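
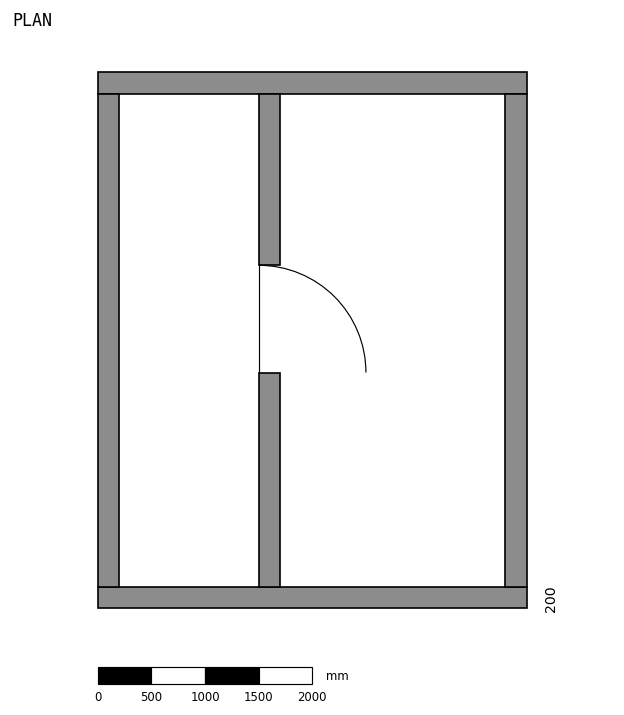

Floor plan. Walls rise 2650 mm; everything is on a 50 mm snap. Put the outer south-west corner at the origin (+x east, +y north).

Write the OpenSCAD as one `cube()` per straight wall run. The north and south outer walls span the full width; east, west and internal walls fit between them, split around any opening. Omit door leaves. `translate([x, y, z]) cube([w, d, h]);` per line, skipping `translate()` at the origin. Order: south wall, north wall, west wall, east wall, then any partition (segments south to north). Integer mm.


cube([4000, 200, 2650]);
translate([0, 4800, 0]) cube([4000, 200, 2650]);
translate([0, 200, 0]) cube([200, 4600, 2650]);
translate([3800, 200, 0]) cube([200, 4600, 2650]);
translate([1500, 200, 0]) cube([200, 2000, 2650]);
translate([1500, 3200, 0]) cube([200, 1600, 2650]);


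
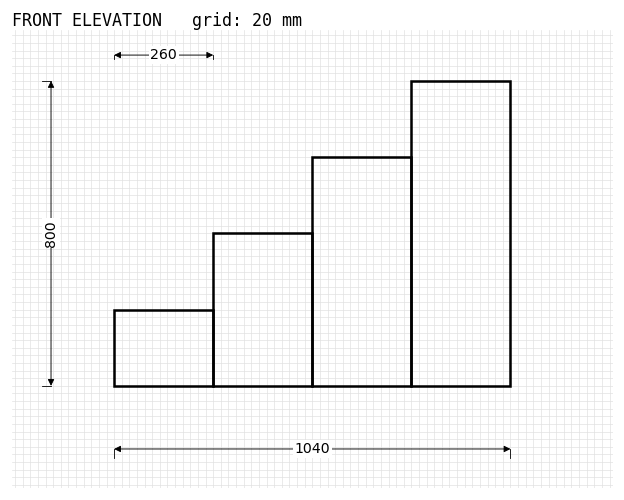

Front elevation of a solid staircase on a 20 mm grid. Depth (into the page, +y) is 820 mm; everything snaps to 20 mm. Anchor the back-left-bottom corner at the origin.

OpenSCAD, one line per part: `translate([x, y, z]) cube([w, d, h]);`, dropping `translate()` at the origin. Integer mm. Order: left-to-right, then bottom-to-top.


cube([260, 820, 200]);
translate([260, 0, 0]) cube([260, 820, 400]);
translate([520, 0, 0]) cube([260, 820, 600]);
translate([780, 0, 0]) cube([260, 820, 800]);


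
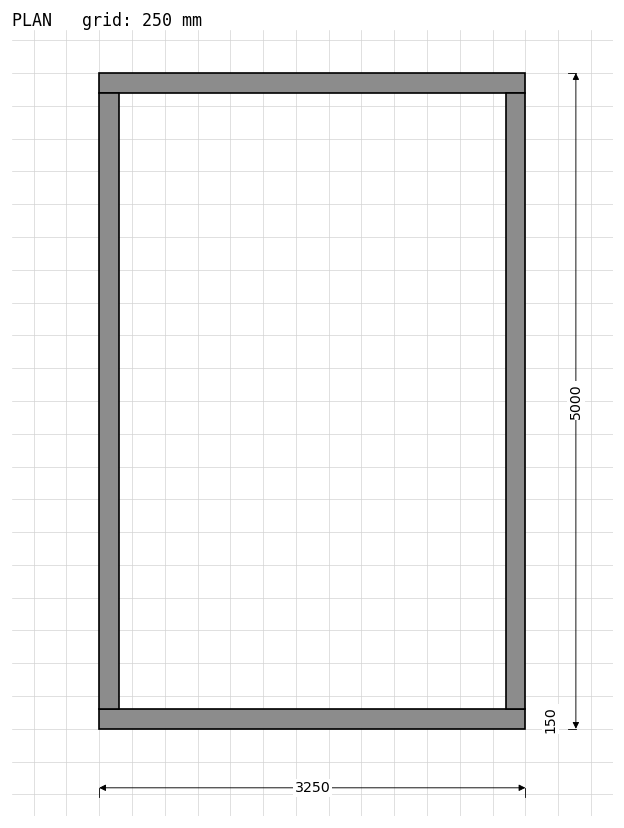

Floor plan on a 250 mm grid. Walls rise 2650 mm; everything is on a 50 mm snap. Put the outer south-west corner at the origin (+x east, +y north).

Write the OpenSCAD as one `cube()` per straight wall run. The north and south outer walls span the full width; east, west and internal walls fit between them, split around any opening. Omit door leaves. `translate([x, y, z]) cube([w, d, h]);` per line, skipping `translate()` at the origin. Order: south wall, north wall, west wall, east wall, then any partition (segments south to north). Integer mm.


cube([3250, 150, 2650]);
translate([0, 4850, 0]) cube([3250, 150, 2650]);
translate([0, 150, 0]) cube([150, 4700, 2650]);
translate([3100, 150, 0]) cube([150, 4700, 2650]);


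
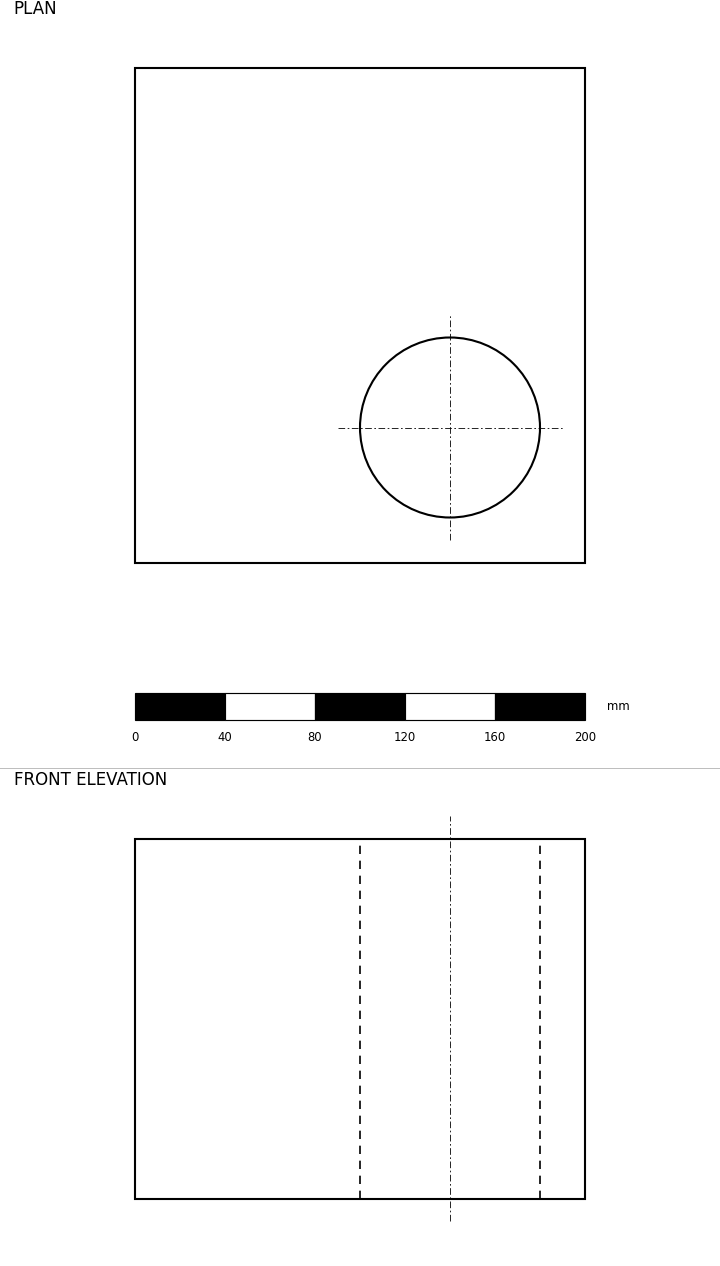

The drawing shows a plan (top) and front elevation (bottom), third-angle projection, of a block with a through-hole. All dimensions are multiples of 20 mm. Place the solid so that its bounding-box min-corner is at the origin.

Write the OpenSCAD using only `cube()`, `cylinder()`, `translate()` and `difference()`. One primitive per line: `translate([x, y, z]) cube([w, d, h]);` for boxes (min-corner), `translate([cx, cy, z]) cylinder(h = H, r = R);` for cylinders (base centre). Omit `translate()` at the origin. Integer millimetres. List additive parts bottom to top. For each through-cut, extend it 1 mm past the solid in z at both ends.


difference() {
  cube([200, 220, 160]);
  translate([140, 60, -1]) cylinder(h = 162, r = 40);
}


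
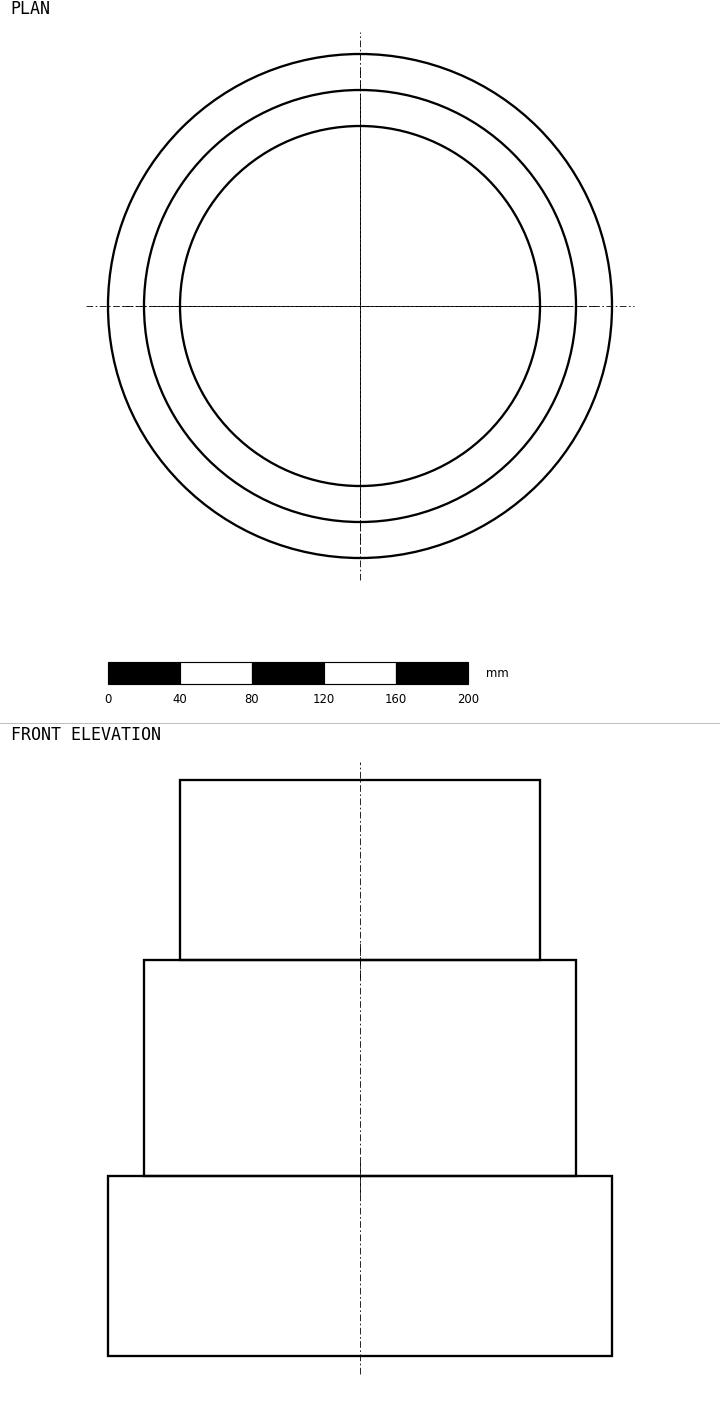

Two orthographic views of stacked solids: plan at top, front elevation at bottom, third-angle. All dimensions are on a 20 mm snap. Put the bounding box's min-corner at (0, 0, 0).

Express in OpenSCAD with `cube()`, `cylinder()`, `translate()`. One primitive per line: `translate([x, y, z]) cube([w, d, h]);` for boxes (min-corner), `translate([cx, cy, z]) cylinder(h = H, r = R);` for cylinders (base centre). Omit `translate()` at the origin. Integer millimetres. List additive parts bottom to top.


translate([140, 140, 0]) cylinder(h = 100, r = 140);
translate([140, 140, 100]) cylinder(h = 120, r = 120);
translate([140, 140, 220]) cylinder(h = 100, r = 100);


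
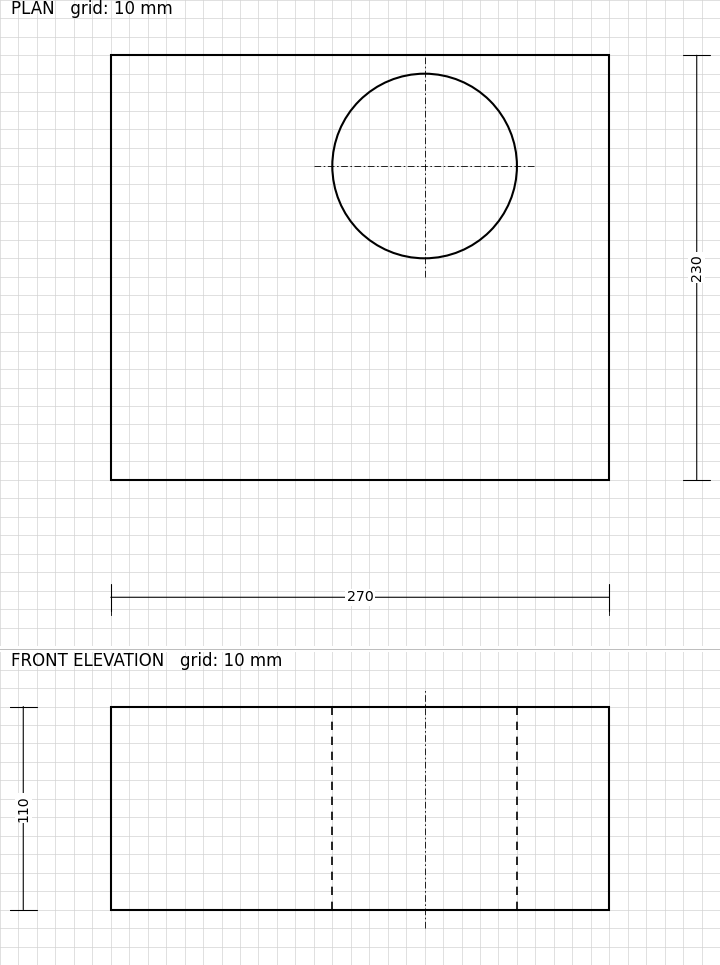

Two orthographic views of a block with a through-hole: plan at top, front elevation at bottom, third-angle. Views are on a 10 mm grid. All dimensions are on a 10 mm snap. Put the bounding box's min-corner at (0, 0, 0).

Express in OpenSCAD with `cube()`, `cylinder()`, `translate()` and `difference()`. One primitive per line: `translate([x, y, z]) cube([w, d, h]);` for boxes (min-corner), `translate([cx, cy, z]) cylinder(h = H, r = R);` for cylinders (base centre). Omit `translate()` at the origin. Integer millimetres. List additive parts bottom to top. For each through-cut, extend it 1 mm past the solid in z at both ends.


difference() {
  cube([270, 230, 110]);
  translate([170, 170, -1]) cylinder(h = 112, r = 50);
}


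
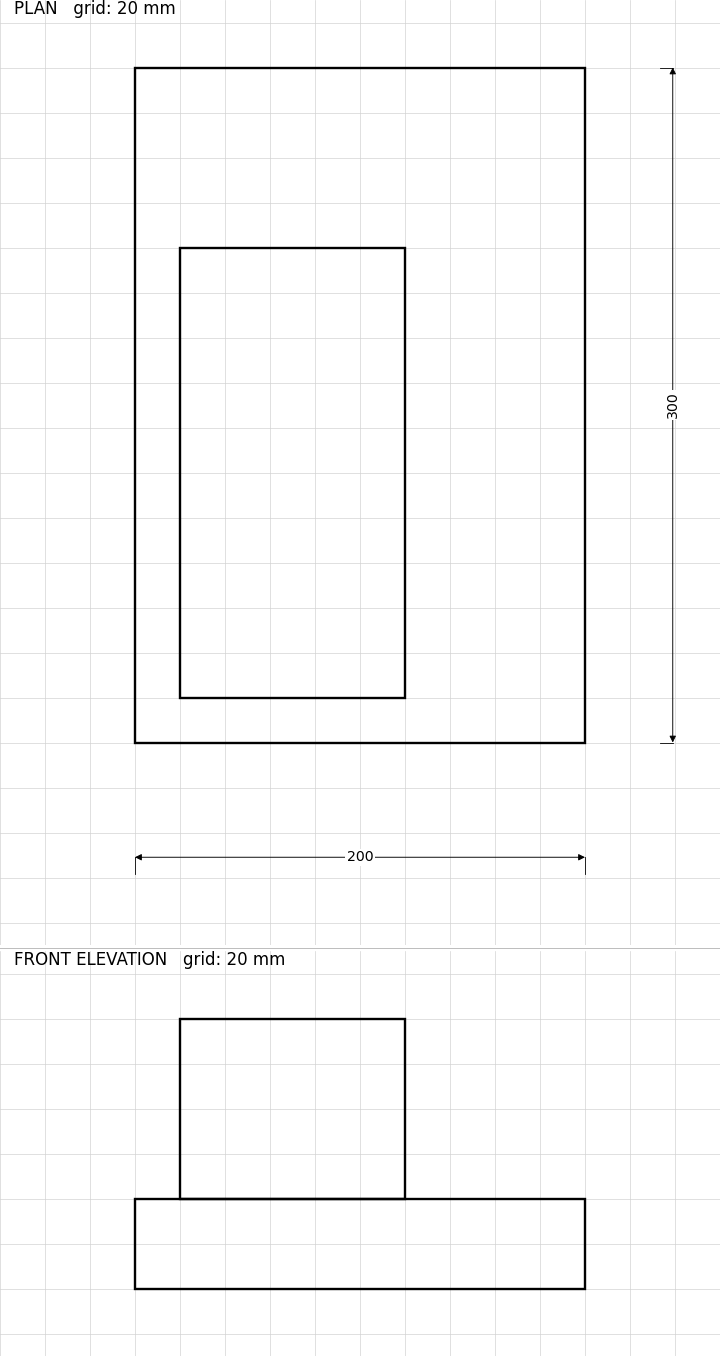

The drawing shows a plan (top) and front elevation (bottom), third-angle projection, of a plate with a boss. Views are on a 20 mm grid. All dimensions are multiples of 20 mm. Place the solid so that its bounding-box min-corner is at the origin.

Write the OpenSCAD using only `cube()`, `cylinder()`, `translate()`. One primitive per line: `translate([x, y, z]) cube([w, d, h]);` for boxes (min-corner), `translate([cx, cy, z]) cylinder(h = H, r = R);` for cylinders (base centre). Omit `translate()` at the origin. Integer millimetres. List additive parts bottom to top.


cube([200, 300, 40]);
translate([20, 20, 40]) cube([100, 200, 80]);


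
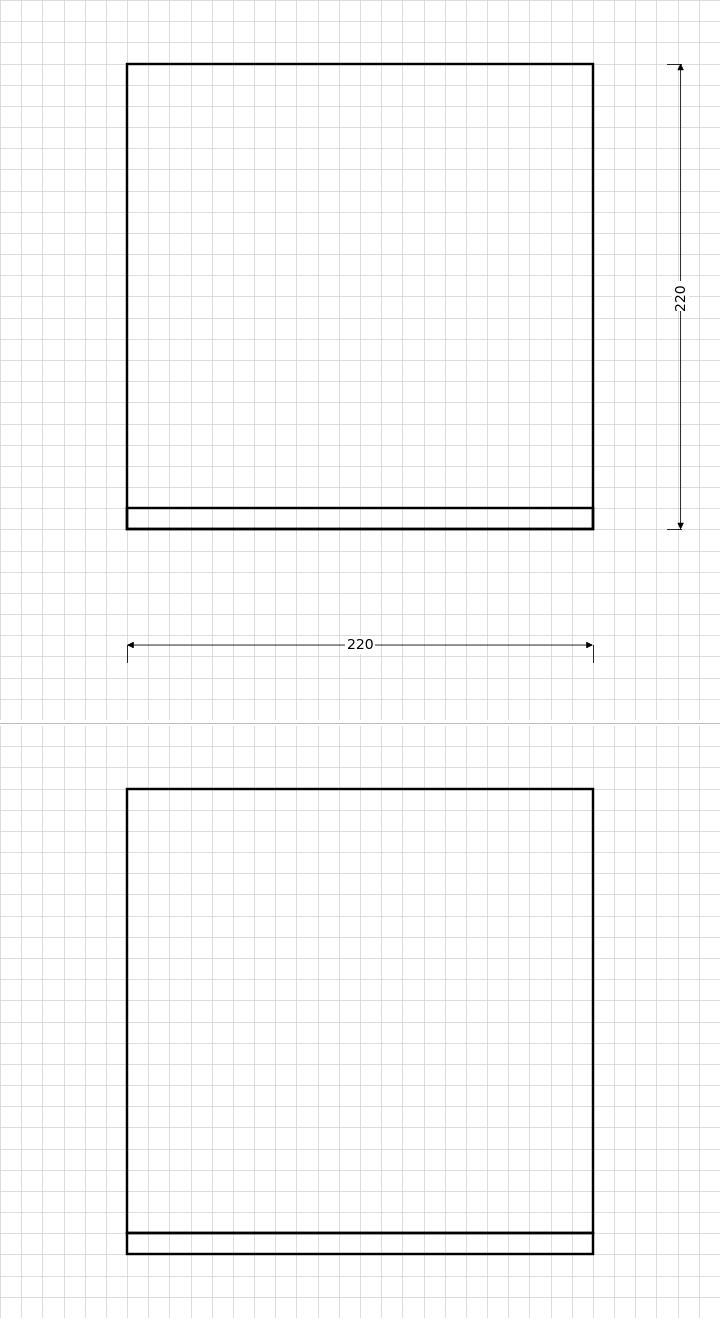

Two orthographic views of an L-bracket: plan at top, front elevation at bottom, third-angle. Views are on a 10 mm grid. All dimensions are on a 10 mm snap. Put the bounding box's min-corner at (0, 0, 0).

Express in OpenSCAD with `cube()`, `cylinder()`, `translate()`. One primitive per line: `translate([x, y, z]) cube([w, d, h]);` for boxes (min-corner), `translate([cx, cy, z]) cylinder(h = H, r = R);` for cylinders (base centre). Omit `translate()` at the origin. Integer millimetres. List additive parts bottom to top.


cube([220, 220, 10]);
translate([0, 0, 10]) cube([220, 10, 210]);


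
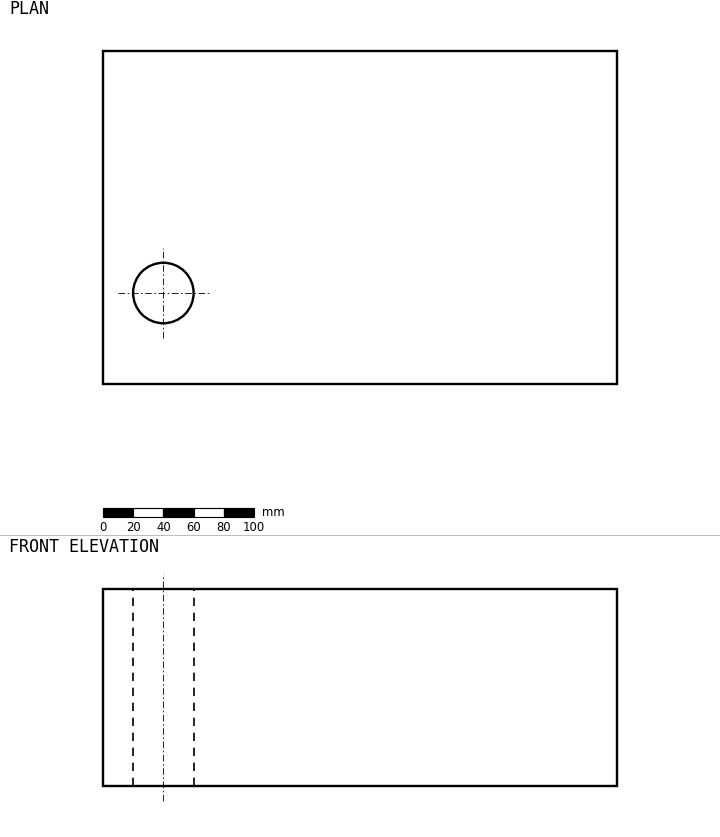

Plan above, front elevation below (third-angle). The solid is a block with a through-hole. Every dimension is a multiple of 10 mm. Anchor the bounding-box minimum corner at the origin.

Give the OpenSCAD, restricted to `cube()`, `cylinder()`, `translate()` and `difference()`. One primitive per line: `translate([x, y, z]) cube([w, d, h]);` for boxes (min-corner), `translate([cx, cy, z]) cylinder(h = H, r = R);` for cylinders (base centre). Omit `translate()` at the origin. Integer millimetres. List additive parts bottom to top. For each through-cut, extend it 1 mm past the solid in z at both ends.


difference() {
  cube([340, 220, 130]);
  translate([40, 60, -1]) cylinder(h = 132, r = 20);
}


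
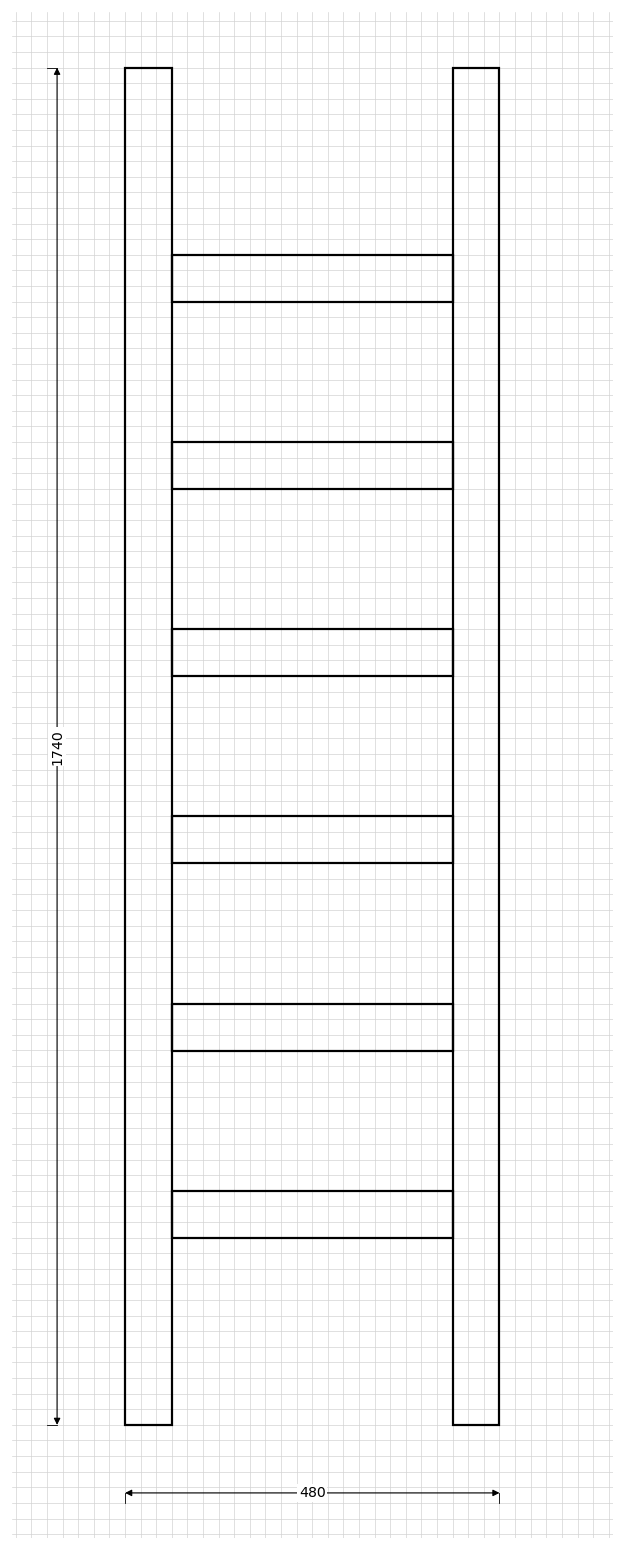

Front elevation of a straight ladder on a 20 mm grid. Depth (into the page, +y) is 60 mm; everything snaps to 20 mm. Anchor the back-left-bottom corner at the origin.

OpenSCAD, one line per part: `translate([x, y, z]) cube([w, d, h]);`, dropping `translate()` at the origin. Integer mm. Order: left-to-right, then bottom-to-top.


cube([60, 60, 1740]);
translate([60, 0, 240]) cube([360, 60, 60]);
translate([60, 0, 480]) cube([360, 60, 60]);
translate([60, 0, 720]) cube([360, 60, 60]);
translate([60, 0, 960]) cube([360, 60, 60]);
translate([60, 0, 1200]) cube([360, 60, 60]);
translate([60, 0, 1440]) cube([360, 60, 60]);
translate([420, 0, 0]) cube([60, 60, 1740]);


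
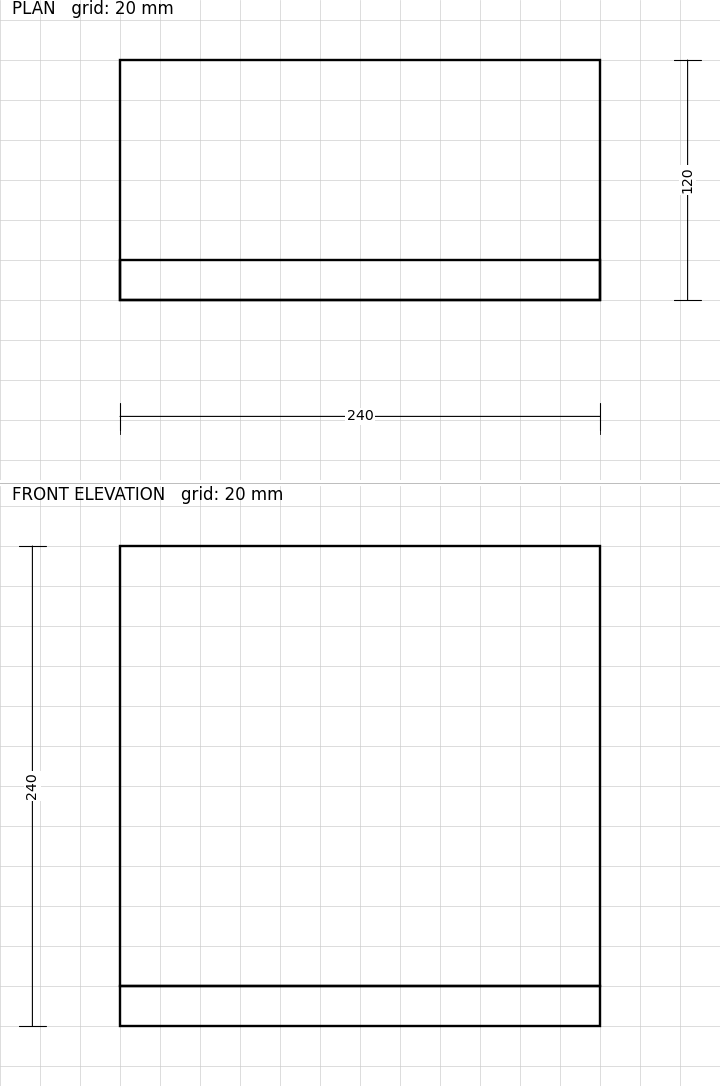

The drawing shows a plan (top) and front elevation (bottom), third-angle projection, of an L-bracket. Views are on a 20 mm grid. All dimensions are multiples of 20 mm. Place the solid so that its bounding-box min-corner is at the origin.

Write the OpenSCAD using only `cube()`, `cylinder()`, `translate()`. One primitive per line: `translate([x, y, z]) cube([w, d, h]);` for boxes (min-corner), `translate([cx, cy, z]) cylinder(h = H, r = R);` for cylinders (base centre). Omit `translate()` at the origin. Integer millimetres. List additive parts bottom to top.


cube([240, 120, 20]);
translate([0, 0, 20]) cube([240, 20, 220]);


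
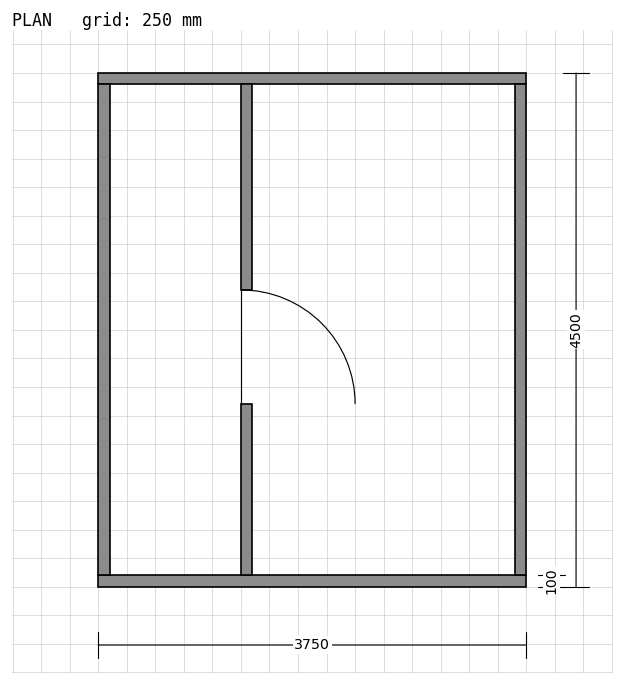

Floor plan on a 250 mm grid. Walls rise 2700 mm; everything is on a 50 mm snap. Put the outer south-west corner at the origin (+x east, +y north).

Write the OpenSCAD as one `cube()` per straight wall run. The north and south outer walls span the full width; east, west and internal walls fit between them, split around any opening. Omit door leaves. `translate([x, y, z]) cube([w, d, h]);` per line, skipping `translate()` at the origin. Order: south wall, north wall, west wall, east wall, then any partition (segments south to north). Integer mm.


cube([3750, 100, 2700]);
translate([0, 4400, 0]) cube([3750, 100, 2700]);
translate([0, 100, 0]) cube([100, 4300, 2700]);
translate([3650, 100, 0]) cube([100, 4300, 2700]);
translate([1250, 100, 0]) cube([100, 1500, 2700]);
translate([1250, 2600, 0]) cube([100, 1800, 2700]);


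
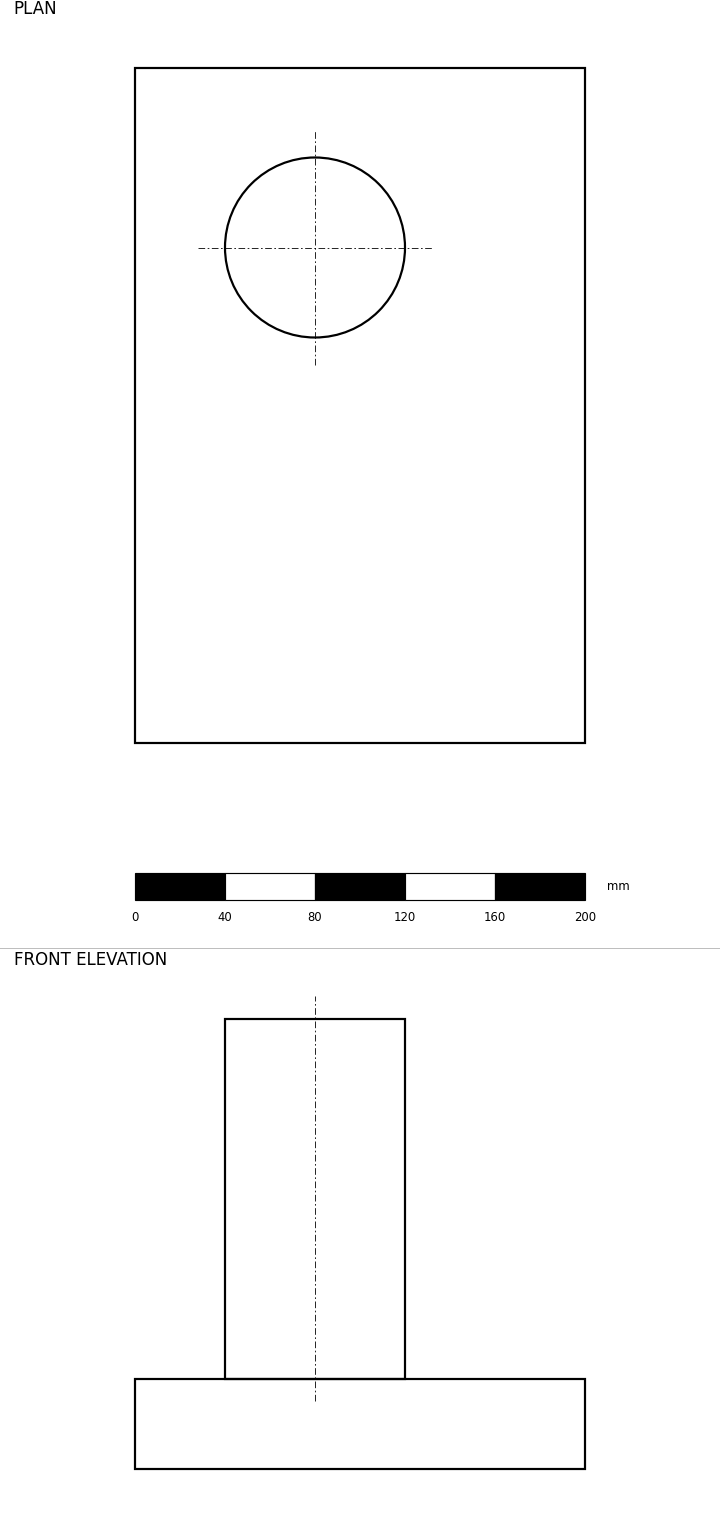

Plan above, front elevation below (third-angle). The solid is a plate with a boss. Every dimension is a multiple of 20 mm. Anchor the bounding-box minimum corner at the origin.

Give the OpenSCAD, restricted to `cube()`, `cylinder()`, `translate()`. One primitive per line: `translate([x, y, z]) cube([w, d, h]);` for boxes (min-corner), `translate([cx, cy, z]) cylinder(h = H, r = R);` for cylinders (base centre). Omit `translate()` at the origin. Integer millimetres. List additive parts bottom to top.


cube([200, 300, 40]);
translate([80, 220, 40]) cylinder(h = 160, r = 40);


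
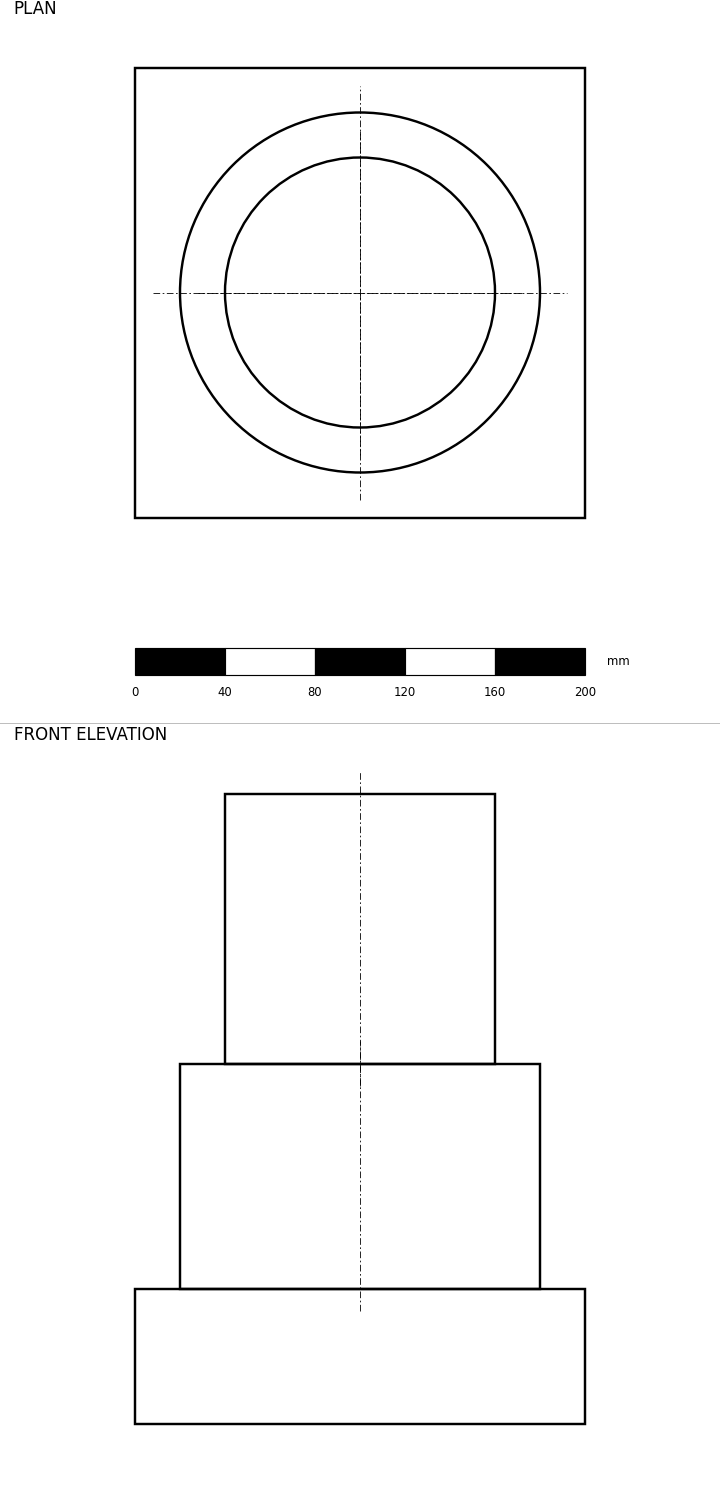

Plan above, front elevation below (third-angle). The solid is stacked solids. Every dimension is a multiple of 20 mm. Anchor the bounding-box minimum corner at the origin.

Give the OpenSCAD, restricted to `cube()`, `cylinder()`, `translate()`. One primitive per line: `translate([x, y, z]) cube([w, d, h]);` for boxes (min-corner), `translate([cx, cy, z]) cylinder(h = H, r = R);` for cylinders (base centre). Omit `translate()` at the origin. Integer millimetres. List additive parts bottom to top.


cube([200, 200, 60]);
translate([100, 100, 60]) cylinder(h = 100, r = 80);
translate([100, 100, 160]) cylinder(h = 120, r = 60);


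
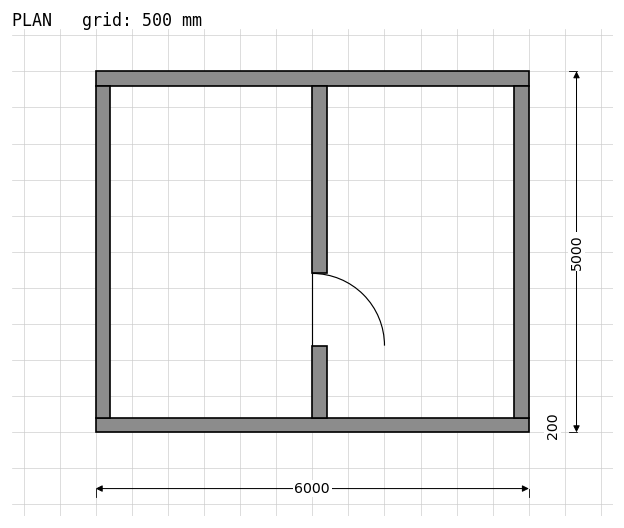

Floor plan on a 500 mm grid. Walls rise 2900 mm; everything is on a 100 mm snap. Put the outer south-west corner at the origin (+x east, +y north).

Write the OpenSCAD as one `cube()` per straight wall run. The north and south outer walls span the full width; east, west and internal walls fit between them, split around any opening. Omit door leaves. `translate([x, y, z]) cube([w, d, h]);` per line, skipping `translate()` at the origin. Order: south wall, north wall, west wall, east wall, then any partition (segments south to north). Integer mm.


cube([6000, 200, 2900]);
translate([0, 4800, 0]) cube([6000, 200, 2900]);
translate([0, 200, 0]) cube([200, 4600, 2900]);
translate([5800, 200, 0]) cube([200, 4600, 2900]);
translate([3000, 200, 0]) cube([200, 1000, 2900]);
translate([3000, 2200, 0]) cube([200, 2600, 2900]);


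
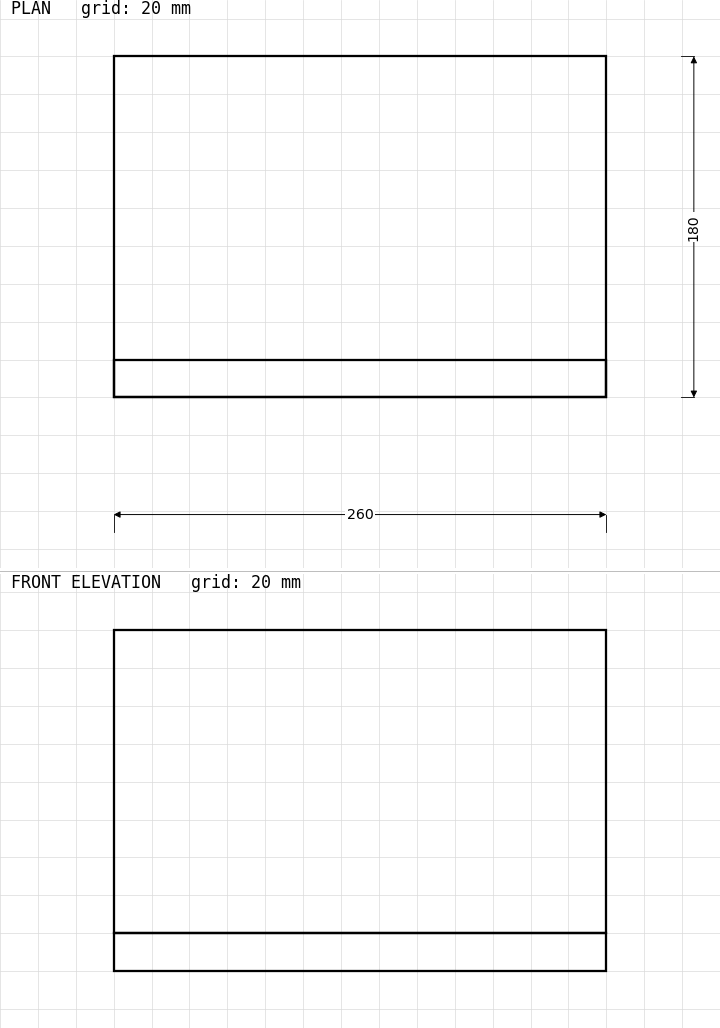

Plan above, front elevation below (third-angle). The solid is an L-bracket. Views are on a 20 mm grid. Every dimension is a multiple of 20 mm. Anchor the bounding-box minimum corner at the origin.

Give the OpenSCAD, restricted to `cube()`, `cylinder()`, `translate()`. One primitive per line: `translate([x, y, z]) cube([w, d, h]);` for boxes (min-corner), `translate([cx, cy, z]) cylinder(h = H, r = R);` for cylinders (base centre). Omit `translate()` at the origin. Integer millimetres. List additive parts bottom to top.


cube([260, 180, 20]);
translate([0, 0, 20]) cube([260, 20, 160]);


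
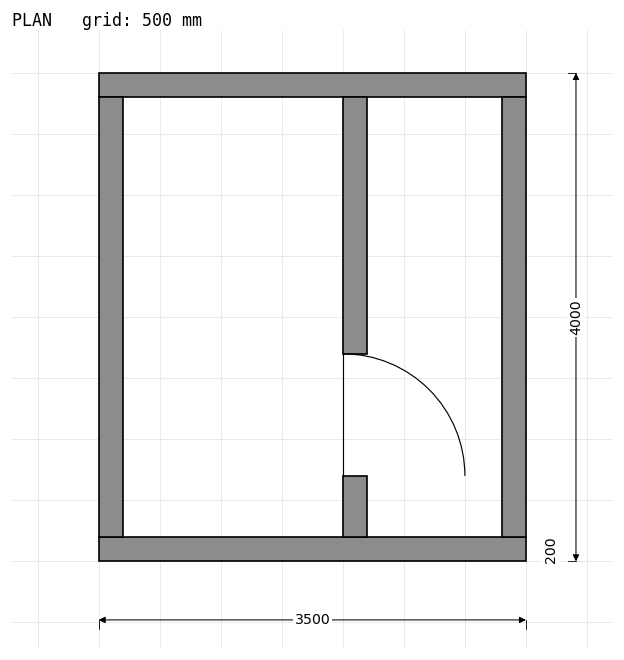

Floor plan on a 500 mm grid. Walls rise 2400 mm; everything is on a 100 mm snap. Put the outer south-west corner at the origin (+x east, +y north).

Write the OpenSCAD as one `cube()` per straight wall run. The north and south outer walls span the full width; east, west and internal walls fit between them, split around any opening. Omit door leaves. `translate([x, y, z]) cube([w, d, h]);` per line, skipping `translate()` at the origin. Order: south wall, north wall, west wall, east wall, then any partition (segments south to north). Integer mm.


cube([3500, 200, 2400]);
translate([0, 3800, 0]) cube([3500, 200, 2400]);
translate([0, 200, 0]) cube([200, 3600, 2400]);
translate([3300, 200, 0]) cube([200, 3600, 2400]);
translate([2000, 200, 0]) cube([200, 500, 2400]);
translate([2000, 1700, 0]) cube([200, 2100, 2400]);


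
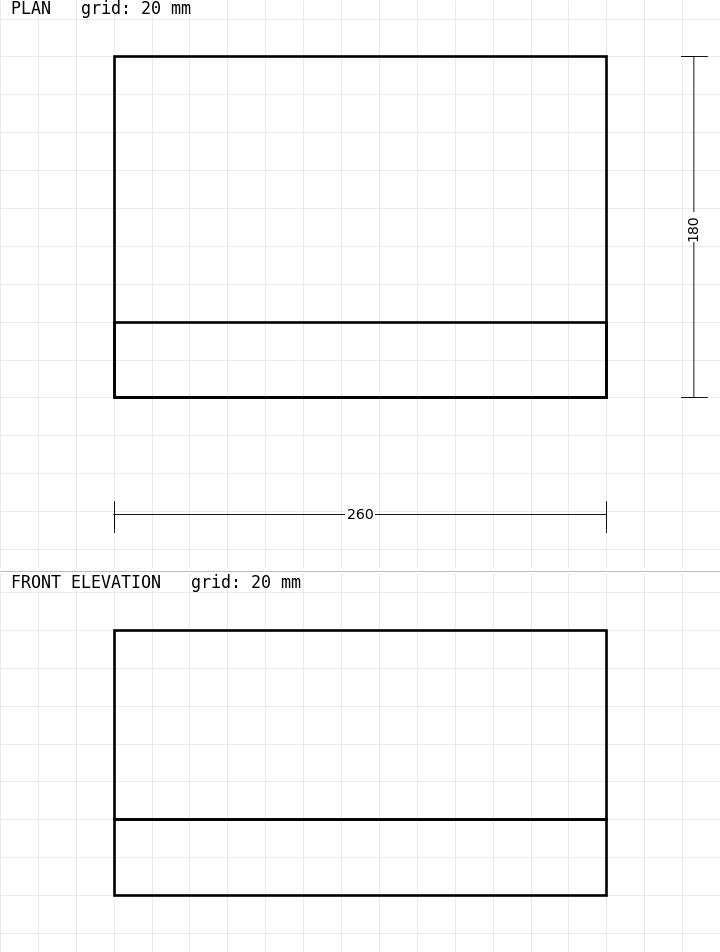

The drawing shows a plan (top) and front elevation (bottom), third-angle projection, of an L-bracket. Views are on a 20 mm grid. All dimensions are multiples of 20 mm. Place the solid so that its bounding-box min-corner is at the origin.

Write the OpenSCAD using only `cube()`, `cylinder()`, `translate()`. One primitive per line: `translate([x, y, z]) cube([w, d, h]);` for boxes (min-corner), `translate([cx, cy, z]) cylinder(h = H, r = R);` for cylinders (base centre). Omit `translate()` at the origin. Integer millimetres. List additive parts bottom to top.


cube([260, 180, 40]);
translate([0, 0, 40]) cube([260, 40, 100]);


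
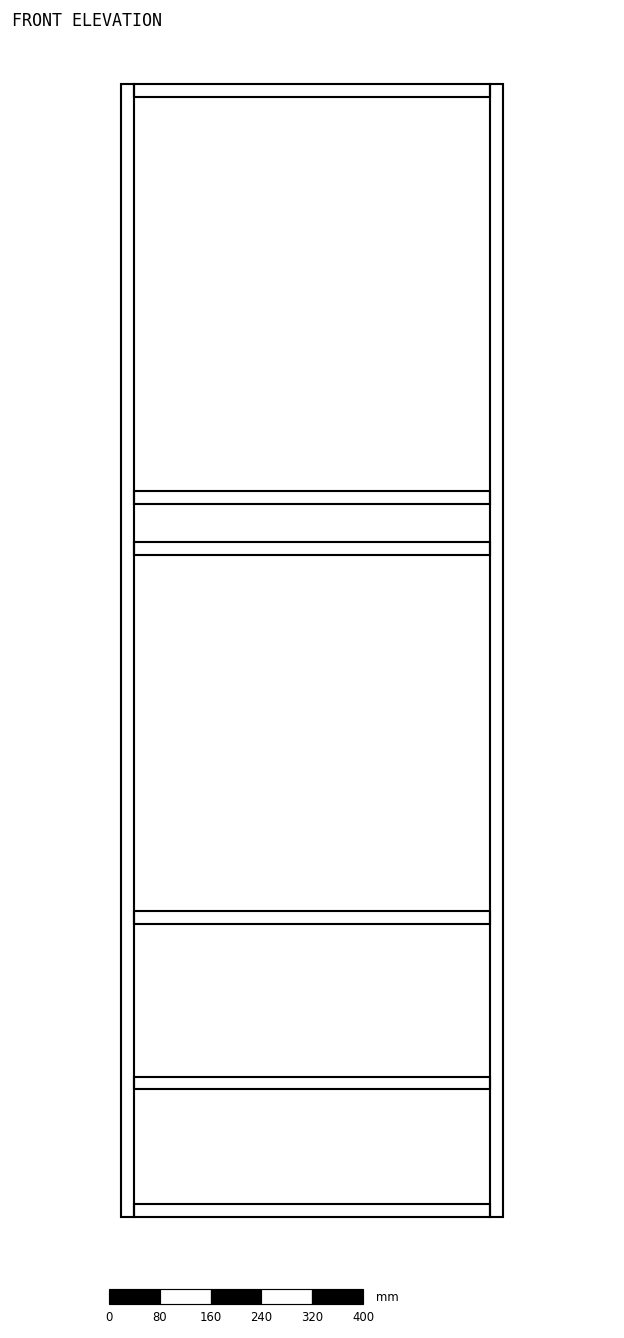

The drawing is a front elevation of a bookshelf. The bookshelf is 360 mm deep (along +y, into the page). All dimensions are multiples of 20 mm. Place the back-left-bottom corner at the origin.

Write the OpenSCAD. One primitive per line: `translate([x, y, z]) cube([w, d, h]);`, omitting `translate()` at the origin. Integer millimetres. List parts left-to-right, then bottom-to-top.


cube([20, 360, 1780]);
translate([20, 0, 0]) cube([560, 360, 20]);
translate([20, 0, 200]) cube([560, 360, 20]);
translate([20, 0, 460]) cube([560, 360, 20]);
translate([20, 0, 1040]) cube([560, 360, 20]);
translate([20, 0, 1120]) cube([560, 360, 20]);
translate([20, 0, 1760]) cube([560, 360, 20]);
translate([580, 0, 0]) cube([20, 360, 1780]);


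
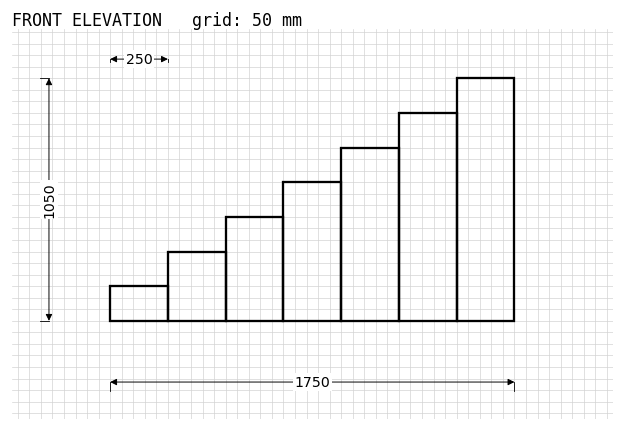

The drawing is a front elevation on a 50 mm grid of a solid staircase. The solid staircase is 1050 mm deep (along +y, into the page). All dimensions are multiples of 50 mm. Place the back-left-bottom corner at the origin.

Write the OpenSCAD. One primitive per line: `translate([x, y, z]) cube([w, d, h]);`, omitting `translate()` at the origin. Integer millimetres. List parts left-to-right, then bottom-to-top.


cube([250, 1050, 150]);
translate([250, 0, 0]) cube([250, 1050, 300]);
translate([500, 0, 0]) cube([250, 1050, 450]);
translate([750, 0, 0]) cube([250, 1050, 600]);
translate([1000, 0, 0]) cube([250, 1050, 750]);
translate([1250, 0, 0]) cube([250, 1050, 900]);
translate([1500, 0, 0]) cube([250, 1050, 1050]);


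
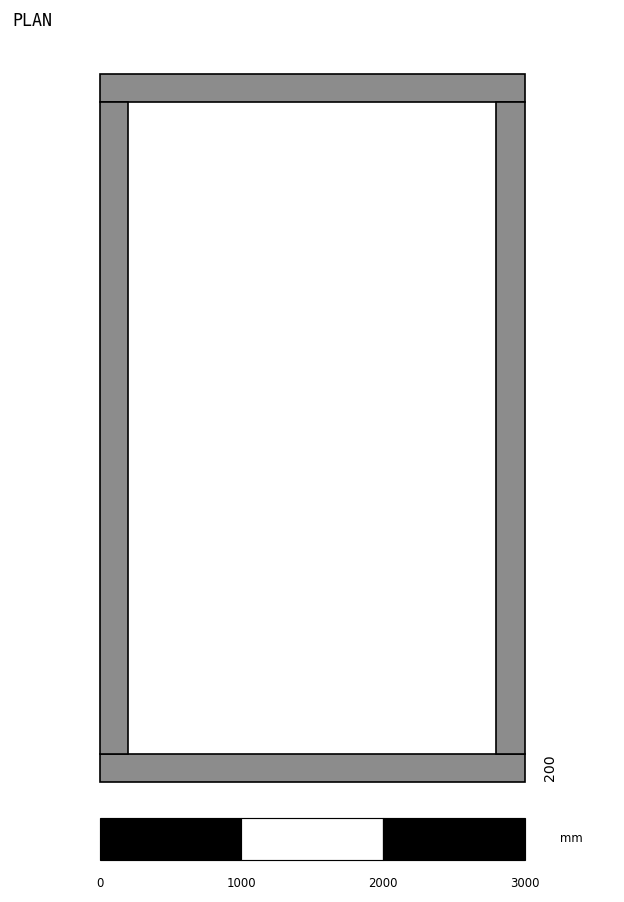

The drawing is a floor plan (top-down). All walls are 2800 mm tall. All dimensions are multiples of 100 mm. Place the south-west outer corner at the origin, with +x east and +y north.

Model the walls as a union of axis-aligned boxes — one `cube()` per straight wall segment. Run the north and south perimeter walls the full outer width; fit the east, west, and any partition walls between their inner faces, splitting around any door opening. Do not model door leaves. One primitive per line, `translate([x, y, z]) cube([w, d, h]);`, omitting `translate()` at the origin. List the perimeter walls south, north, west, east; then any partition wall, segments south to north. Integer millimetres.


cube([3000, 200, 2800]);
translate([0, 4800, 0]) cube([3000, 200, 2800]);
translate([0, 200, 0]) cube([200, 4600, 2800]);
translate([2800, 200, 0]) cube([200, 4600, 2800]);


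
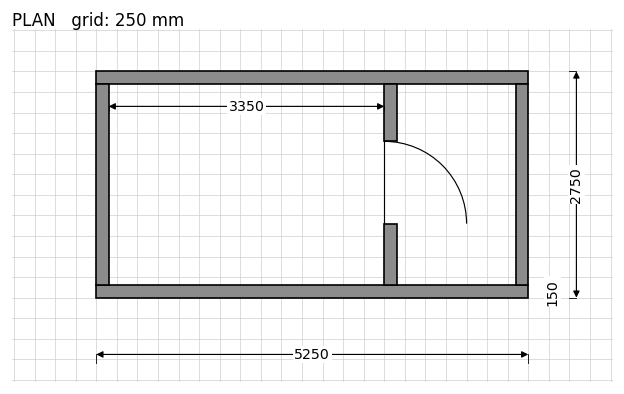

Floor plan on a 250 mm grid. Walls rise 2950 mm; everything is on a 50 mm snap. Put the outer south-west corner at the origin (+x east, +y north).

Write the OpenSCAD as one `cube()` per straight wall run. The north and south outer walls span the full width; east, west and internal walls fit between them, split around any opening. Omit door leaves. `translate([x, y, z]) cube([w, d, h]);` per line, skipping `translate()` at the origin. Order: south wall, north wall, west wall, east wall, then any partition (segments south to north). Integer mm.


cube([5250, 150, 2950]);
translate([0, 2600, 0]) cube([5250, 150, 2950]);
translate([0, 150, 0]) cube([150, 2450, 2950]);
translate([5100, 150, 0]) cube([150, 2450, 2950]);
translate([3500, 150, 0]) cube([150, 750, 2950]);
translate([3500, 1900, 0]) cube([150, 700, 2950]);


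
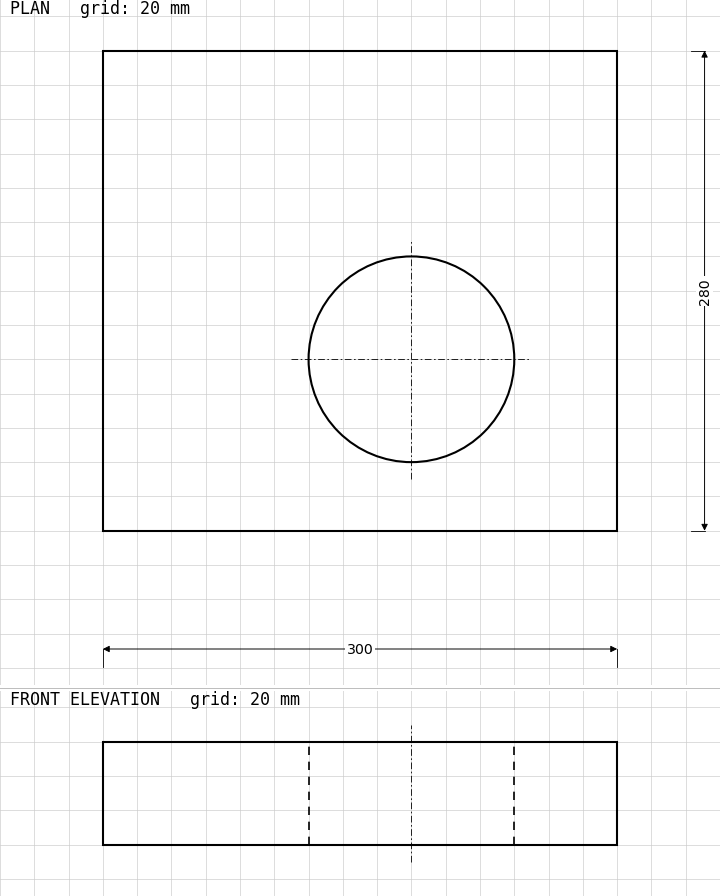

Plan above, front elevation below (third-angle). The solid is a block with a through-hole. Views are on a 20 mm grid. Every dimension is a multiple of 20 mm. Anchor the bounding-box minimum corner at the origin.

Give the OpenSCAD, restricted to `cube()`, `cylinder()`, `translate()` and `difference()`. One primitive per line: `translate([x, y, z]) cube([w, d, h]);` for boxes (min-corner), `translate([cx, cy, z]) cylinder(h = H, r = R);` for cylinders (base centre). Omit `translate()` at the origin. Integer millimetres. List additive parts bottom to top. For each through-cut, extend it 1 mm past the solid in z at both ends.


difference() {
  cube([300, 280, 60]);
  translate([180, 100, -1]) cylinder(h = 62, r = 60);
}


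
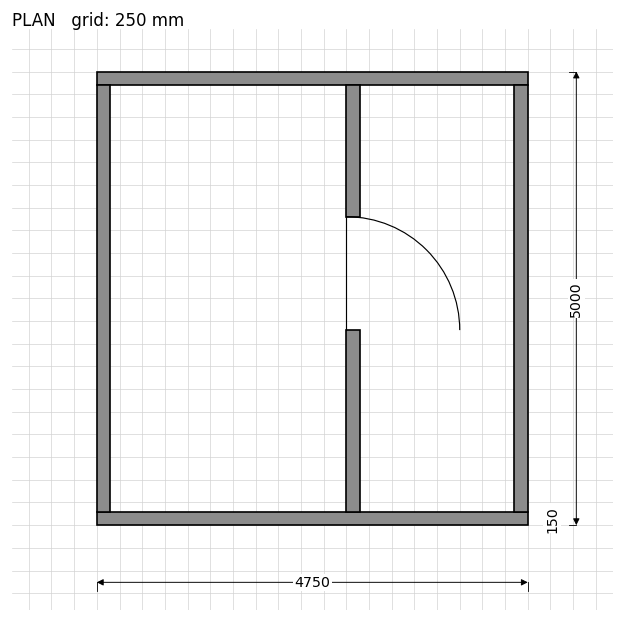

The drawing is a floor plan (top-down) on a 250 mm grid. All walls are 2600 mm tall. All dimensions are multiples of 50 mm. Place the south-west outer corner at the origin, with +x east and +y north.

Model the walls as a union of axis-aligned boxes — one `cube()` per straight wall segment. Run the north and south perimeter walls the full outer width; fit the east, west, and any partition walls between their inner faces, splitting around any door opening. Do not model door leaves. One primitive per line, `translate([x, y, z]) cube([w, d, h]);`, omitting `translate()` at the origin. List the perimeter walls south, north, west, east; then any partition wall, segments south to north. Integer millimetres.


cube([4750, 150, 2600]);
translate([0, 4850, 0]) cube([4750, 150, 2600]);
translate([0, 150, 0]) cube([150, 4700, 2600]);
translate([4600, 150, 0]) cube([150, 4700, 2600]);
translate([2750, 150, 0]) cube([150, 2000, 2600]);
translate([2750, 3400, 0]) cube([150, 1450, 2600]);


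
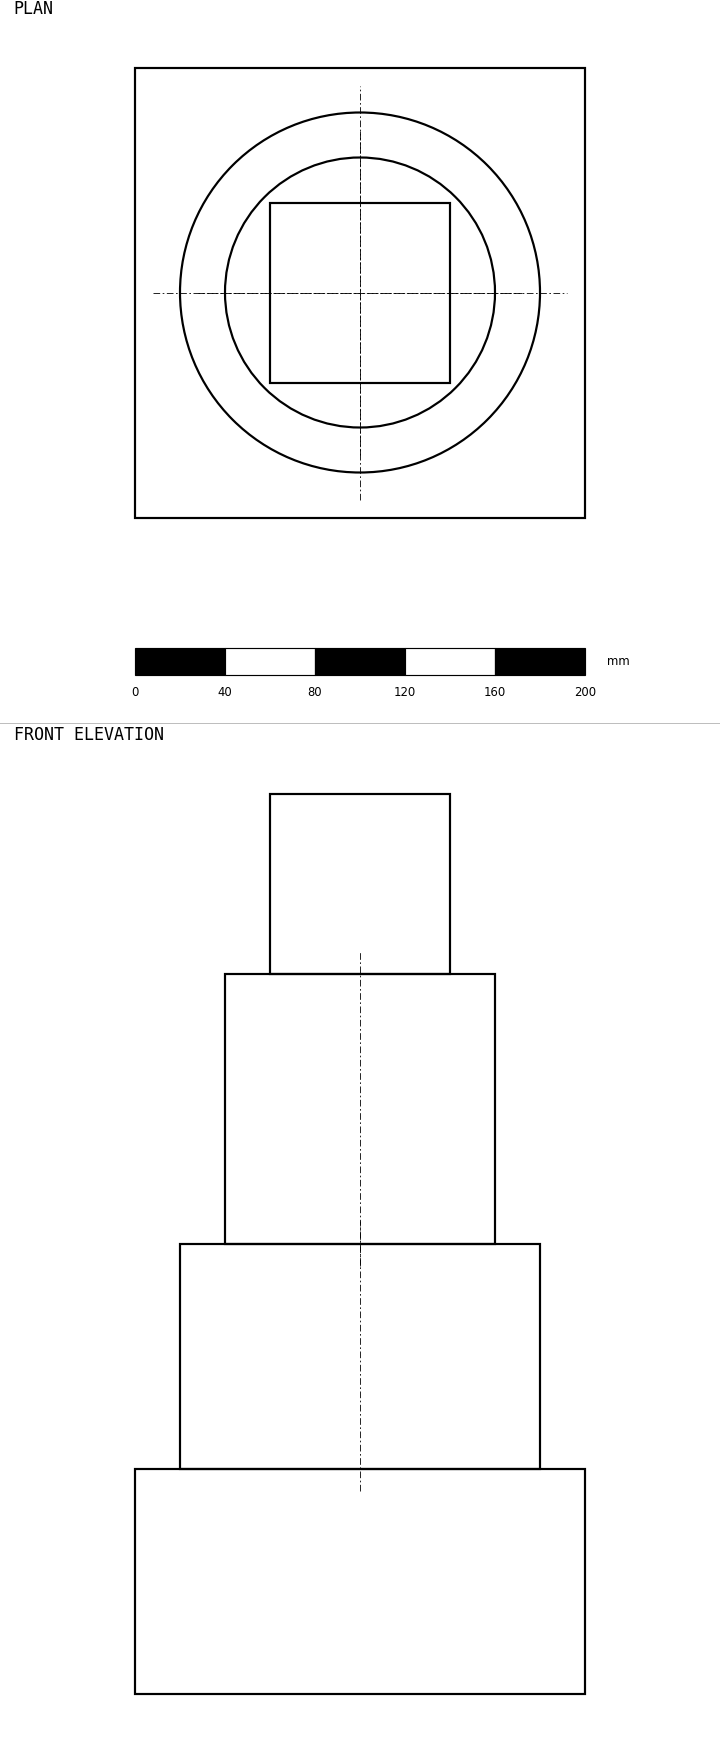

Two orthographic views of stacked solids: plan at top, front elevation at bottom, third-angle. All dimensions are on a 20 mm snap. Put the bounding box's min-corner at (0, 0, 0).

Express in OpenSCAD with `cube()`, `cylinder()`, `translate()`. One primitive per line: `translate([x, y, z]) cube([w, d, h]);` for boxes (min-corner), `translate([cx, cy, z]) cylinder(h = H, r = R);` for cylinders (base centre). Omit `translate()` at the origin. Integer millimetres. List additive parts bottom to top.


cube([200, 200, 100]);
translate([100, 100, 100]) cylinder(h = 100, r = 80);
translate([100, 100, 200]) cylinder(h = 120, r = 60);
translate([60, 60, 320]) cube([80, 80, 80]);


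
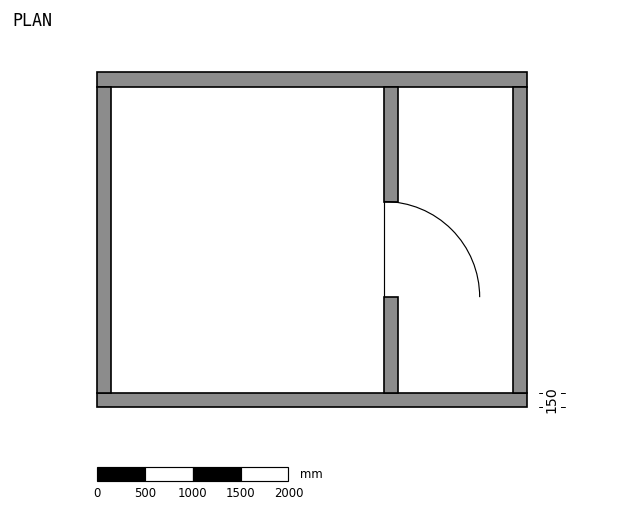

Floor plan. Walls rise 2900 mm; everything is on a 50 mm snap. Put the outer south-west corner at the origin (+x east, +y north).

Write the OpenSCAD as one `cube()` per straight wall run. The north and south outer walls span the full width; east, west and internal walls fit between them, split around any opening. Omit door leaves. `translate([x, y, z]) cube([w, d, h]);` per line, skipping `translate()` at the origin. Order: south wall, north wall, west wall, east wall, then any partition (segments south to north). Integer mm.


cube([4500, 150, 2900]);
translate([0, 3350, 0]) cube([4500, 150, 2900]);
translate([0, 150, 0]) cube([150, 3200, 2900]);
translate([4350, 150, 0]) cube([150, 3200, 2900]);
translate([3000, 150, 0]) cube([150, 1000, 2900]);
translate([3000, 2150, 0]) cube([150, 1200, 2900]);


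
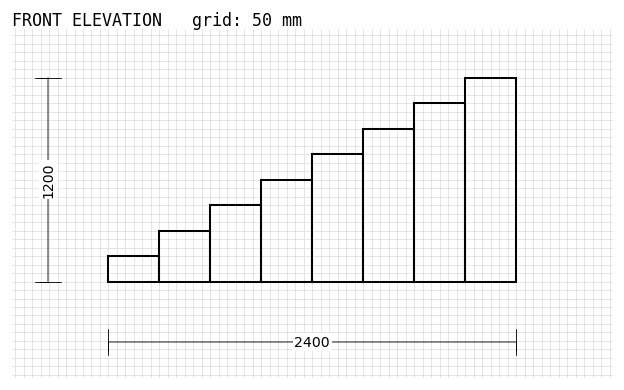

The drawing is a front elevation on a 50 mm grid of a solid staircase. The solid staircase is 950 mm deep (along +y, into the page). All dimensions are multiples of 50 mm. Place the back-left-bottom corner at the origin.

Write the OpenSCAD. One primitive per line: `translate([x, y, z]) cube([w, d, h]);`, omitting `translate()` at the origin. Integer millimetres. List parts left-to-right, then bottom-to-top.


cube([300, 950, 150]);
translate([300, 0, 0]) cube([300, 950, 300]);
translate([600, 0, 0]) cube([300, 950, 450]);
translate([900, 0, 0]) cube([300, 950, 600]);
translate([1200, 0, 0]) cube([300, 950, 750]);
translate([1500, 0, 0]) cube([300, 950, 900]);
translate([1800, 0, 0]) cube([300, 950, 1050]);
translate([2100, 0, 0]) cube([300, 950, 1200]);


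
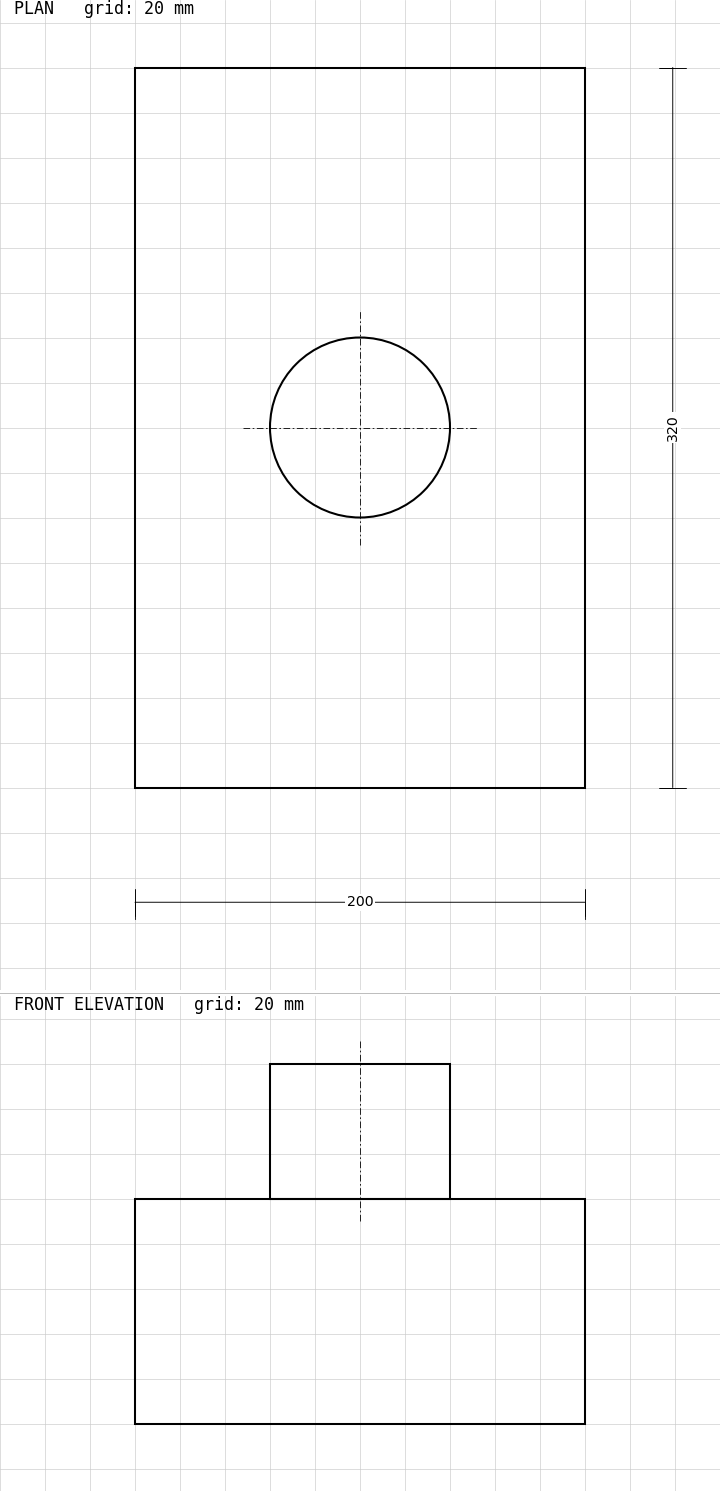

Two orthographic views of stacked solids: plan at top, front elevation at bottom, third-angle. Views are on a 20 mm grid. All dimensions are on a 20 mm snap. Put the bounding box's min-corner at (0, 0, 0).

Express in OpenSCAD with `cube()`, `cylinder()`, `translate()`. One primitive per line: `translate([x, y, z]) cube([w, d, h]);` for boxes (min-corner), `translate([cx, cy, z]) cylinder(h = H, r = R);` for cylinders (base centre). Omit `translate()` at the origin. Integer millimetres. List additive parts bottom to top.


cube([200, 320, 100]);
translate([100, 160, 100]) cylinder(h = 60, r = 40);


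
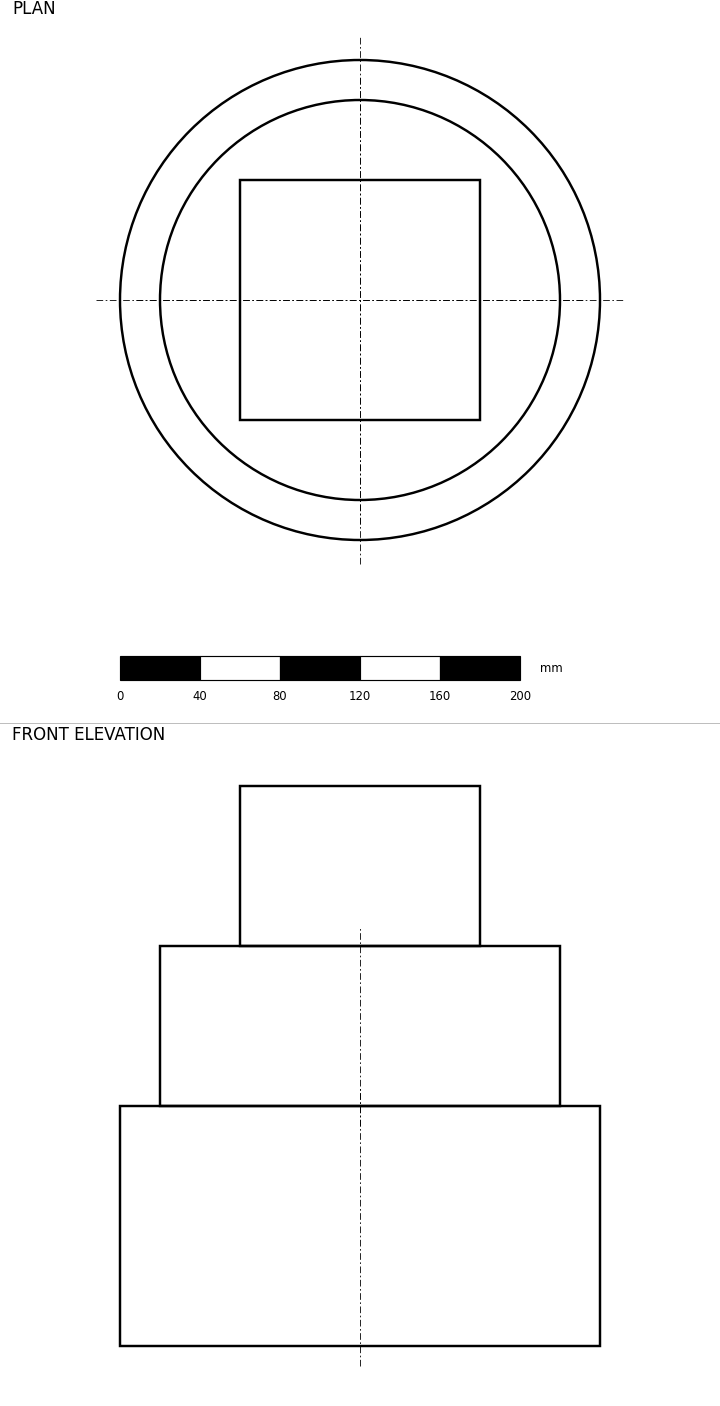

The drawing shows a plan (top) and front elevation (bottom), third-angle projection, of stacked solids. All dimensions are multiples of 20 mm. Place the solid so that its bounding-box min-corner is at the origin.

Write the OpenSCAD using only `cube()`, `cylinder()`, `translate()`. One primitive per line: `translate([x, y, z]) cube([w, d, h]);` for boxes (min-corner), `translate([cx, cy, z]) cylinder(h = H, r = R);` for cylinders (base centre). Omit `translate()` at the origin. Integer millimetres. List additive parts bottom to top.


translate([120, 120, 0]) cylinder(h = 120, r = 120);
translate([120, 120, 120]) cylinder(h = 80, r = 100);
translate([60, 60, 200]) cube([120, 120, 80]);


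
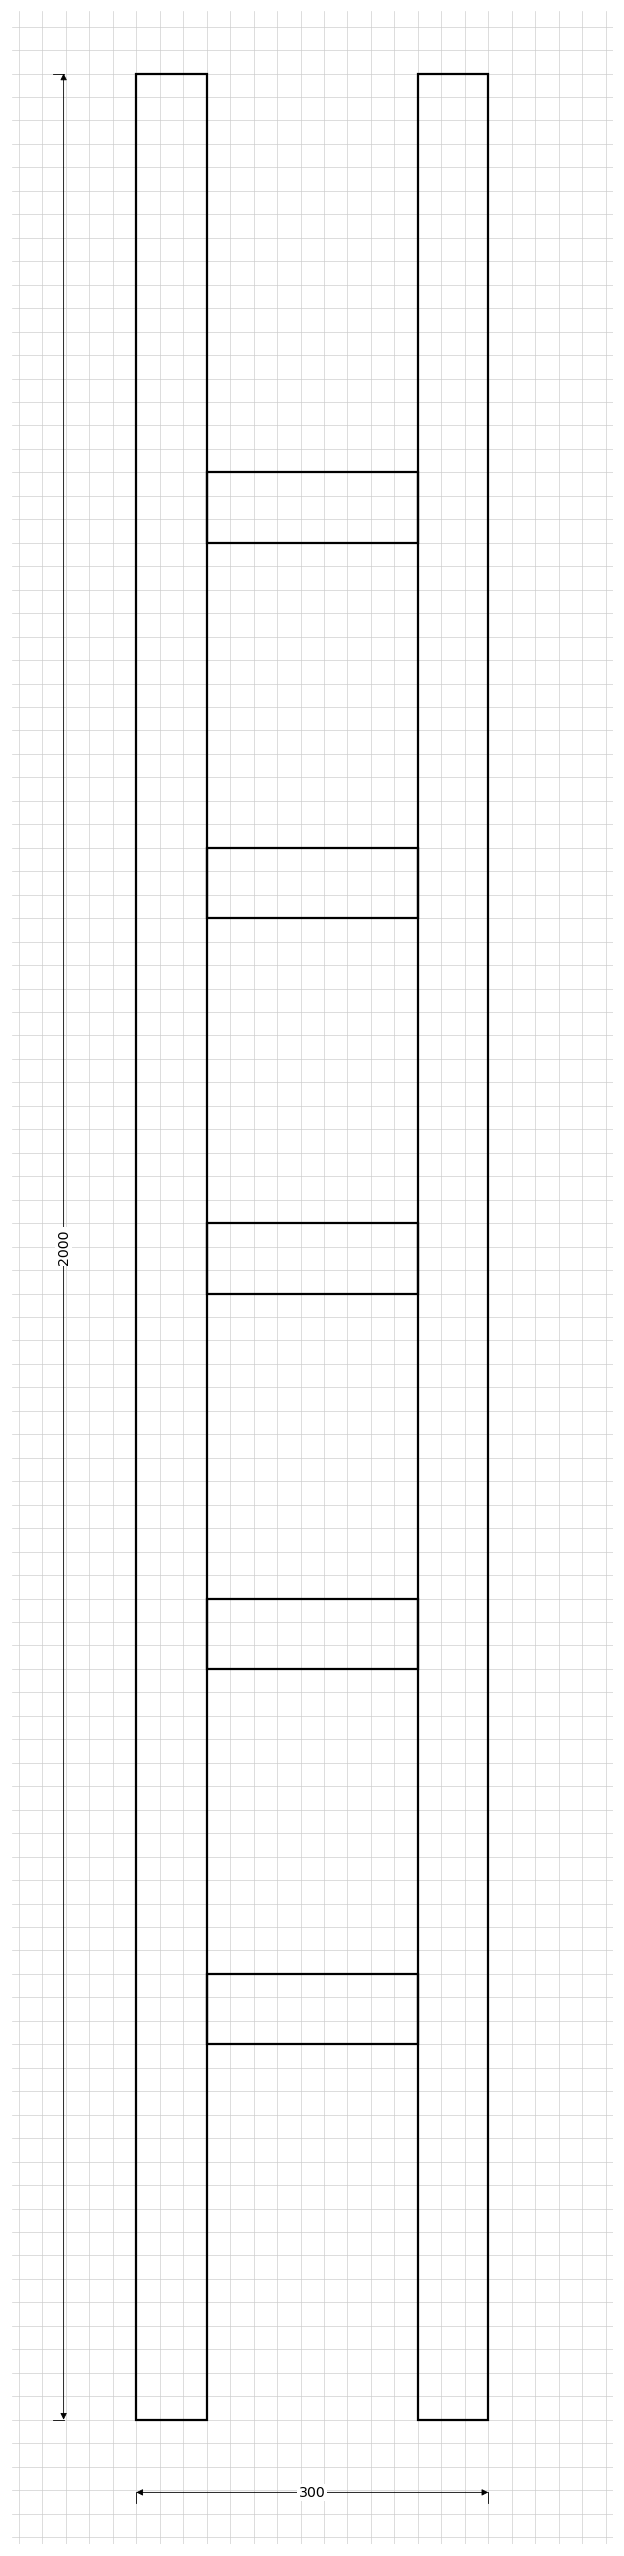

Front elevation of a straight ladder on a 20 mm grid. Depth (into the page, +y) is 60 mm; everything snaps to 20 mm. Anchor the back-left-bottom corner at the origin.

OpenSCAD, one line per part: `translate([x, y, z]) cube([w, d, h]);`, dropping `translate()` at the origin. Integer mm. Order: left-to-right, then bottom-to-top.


cube([60, 60, 2000]);
translate([60, 0, 320]) cube([180, 60, 60]);
translate([60, 0, 640]) cube([180, 60, 60]);
translate([60, 0, 960]) cube([180, 60, 60]);
translate([60, 0, 1280]) cube([180, 60, 60]);
translate([60, 0, 1600]) cube([180, 60, 60]);
translate([240, 0, 0]) cube([60, 60, 2000]);


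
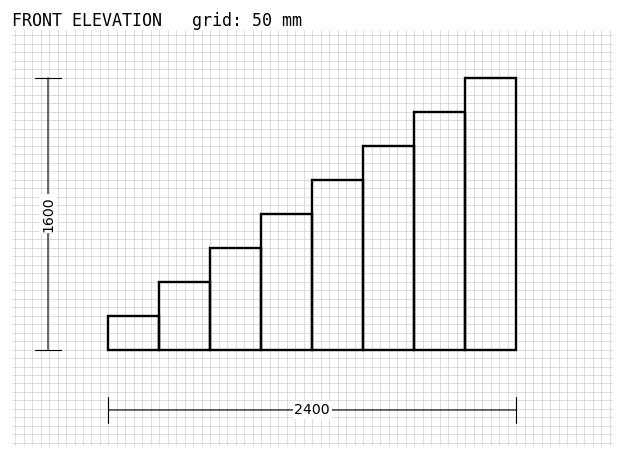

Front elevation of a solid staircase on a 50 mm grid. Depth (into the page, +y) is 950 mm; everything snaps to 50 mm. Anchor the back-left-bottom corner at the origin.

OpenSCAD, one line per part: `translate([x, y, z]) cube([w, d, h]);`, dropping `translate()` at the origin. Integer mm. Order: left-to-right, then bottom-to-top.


cube([300, 950, 200]);
translate([300, 0, 0]) cube([300, 950, 400]);
translate([600, 0, 0]) cube([300, 950, 600]);
translate([900, 0, 0]) cube([300, 950, 800]);
translate([1200, 0, 0]) cube([300, 950, 1000]);
translate([1500, 0, 0]) cube([300, 950, 1200]);
translate([1800, 0, 0]) cube([300, 950, 1400]);
translate([2100, 0, 0]) cube([300, 950, 1600]);


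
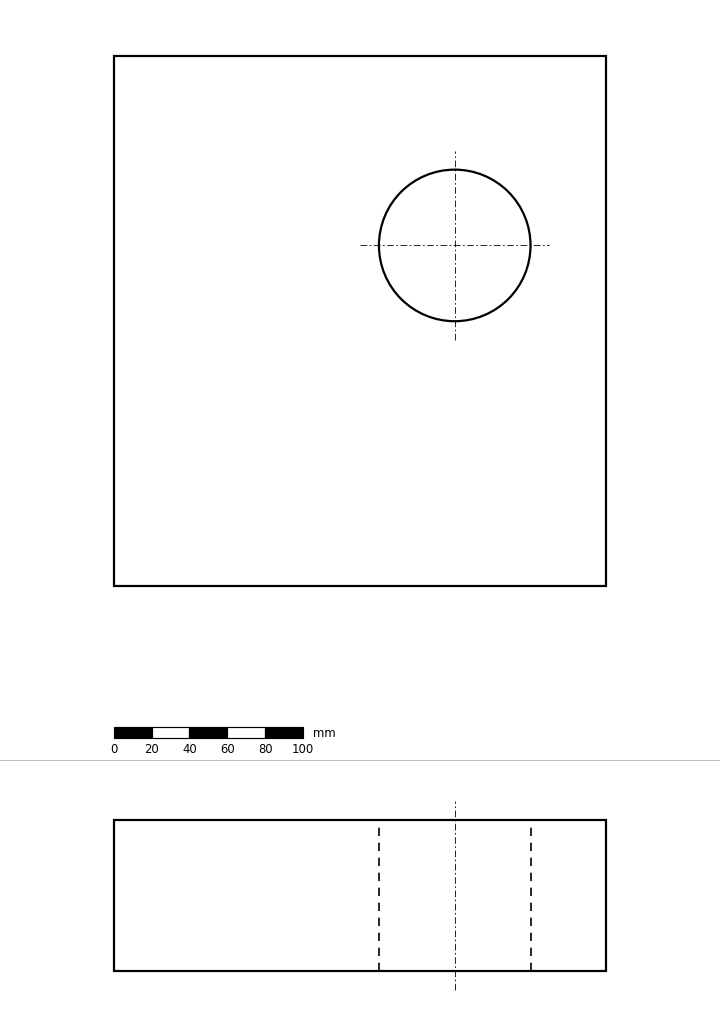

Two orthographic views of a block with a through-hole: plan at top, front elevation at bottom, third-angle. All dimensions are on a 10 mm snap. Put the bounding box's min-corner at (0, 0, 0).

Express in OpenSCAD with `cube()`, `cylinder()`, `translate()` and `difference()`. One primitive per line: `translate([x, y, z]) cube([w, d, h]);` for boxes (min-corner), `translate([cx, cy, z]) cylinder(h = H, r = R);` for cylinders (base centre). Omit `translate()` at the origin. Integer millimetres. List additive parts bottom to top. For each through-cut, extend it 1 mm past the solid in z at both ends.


difference() {
  cube([260, 280, 80]);
  translate([180, 180, -1]) cylinder(h = 82, r = 40);
}


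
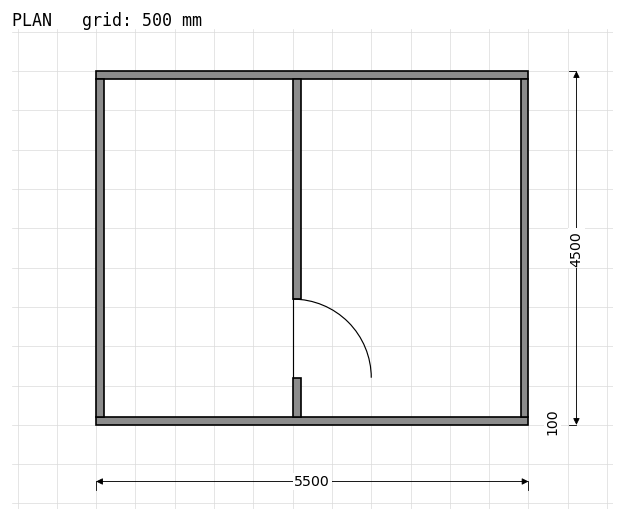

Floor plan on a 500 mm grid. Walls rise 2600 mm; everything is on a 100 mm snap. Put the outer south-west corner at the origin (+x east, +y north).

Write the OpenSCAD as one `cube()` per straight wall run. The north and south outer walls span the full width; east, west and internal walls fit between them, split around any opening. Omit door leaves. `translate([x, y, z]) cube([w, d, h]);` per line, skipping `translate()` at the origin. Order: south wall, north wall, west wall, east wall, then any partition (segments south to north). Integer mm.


cube([5500, 100, 2600]);
translate([0, 4400, 0]) cube([5500, 100, 2600]);
translate([0, 100, 0]) cube([100, 4300, 2600]);
translate([5400, 100, 0]) cube([100, 4300, 2600]);
translate([2500, 100, 0]) cube([100, 500, 2600]);
translate([2500, 1600, 0]) cube([100, 2800, 2600]);
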